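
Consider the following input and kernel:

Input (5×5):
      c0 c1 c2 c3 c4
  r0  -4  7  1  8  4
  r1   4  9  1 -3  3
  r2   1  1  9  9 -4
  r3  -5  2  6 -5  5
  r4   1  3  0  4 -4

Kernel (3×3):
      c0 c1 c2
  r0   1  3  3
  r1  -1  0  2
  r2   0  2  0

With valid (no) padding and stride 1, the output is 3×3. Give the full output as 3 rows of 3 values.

Output[0,0]: The receptive field on the input at this output position is [-4 7 1 / 4 9 1 / 1 1 9]. Elementwise product with the kernel and sum: -4·1 + 7·3 + 1·3 + 4·-1 + 1·2 + 1·2.
Output[0,1]: The receptive field on the input at this output position is [7 1 8 / 9 1 -3 / 1 9 9]. Elementwise product with the kernel and sum: 7·1 + 1·3 + 8·3 + 9·-1 + -3·2 + 9·2.

20 37 60
55 32 -26
54 43 36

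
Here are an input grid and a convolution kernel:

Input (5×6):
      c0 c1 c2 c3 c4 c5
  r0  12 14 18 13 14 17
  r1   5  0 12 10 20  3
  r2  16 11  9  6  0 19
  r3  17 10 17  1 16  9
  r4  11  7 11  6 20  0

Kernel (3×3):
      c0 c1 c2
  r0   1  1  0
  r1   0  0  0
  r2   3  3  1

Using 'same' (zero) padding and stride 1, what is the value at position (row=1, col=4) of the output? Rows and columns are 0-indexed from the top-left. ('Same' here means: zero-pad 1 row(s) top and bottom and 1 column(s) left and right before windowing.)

64

The receptive field on the zero-padded input at this output position is [13 14 17 / 10 20 3 / 6 0 19]. Elementwise product with the kernel and sum: 13·1 + 14·1 + 6·3 + 0·3 + 19·1.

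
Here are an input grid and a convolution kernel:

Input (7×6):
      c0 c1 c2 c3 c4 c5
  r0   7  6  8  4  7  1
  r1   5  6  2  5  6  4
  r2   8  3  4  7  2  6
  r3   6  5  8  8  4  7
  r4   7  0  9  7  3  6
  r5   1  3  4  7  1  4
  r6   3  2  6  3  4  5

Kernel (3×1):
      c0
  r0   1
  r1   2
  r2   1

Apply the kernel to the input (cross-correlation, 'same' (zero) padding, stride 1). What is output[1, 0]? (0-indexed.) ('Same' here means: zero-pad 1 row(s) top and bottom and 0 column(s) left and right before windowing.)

25

The receptive field on the zero-padded input at this output position is [7 / 5 / 8]. Elementwise product with the kernel and sum: 7·1 + 5·2 + 8·1.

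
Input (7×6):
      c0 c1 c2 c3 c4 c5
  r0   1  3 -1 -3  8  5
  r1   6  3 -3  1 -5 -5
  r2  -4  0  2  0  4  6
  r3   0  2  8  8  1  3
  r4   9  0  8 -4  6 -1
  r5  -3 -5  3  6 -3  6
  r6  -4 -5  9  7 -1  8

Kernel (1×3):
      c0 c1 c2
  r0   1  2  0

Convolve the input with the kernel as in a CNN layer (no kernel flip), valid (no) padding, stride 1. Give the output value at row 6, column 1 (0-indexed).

13

The receptive field on the input at this output position is [-5 9 7]. Elementwise product with the kernel and sum: -5·1 + 9·2.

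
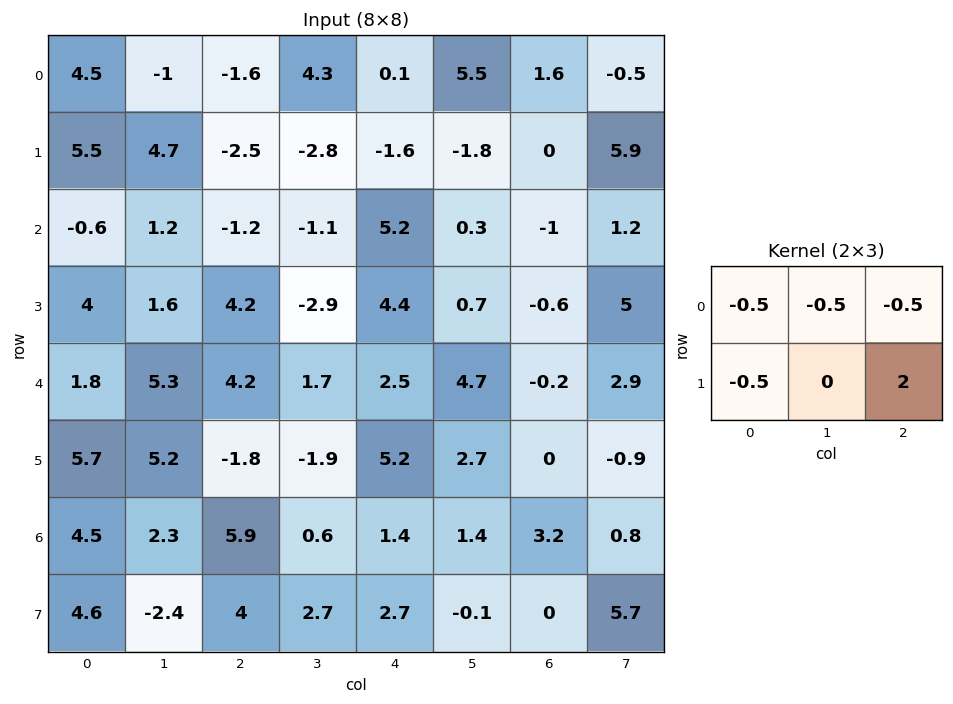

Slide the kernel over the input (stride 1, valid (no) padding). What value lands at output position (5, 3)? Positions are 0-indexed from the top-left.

-0.5

The receptive field on the input at this output position is [-1.9 5.2 2.7 / 0.6 1.4 1.4]. Elementwise product with the kernel and sum: -1.9·-0.5 + 5.2·-0.5 + 2.7·-0.5 + 0.6·-0.5 + 1.4·2.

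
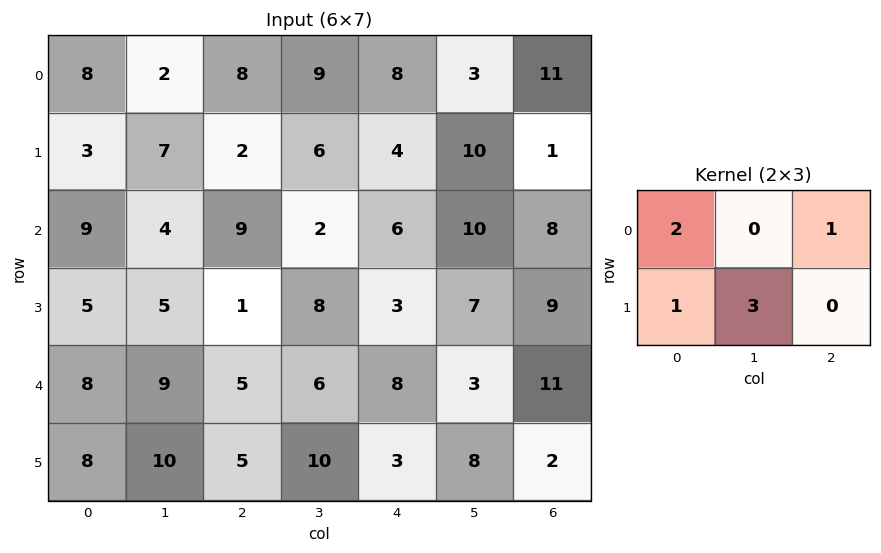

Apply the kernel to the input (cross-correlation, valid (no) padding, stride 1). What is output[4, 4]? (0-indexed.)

The receptive field on the input at this output position is [8 3 11 / 3 8 2]. Elementwise product with the kernel and sum: 8·2 + 11·1 + 3·1 + 8·3.

54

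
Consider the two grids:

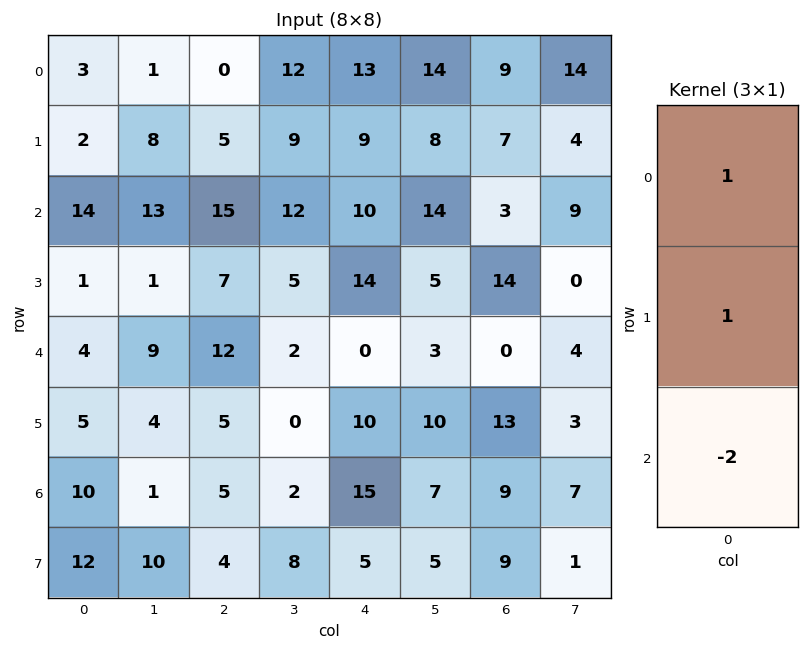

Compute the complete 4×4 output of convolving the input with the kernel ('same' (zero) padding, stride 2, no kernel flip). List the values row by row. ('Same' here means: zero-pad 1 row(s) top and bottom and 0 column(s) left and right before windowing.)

Output[0,0]: The receptive field on the zero-padded input at this output position is [0 / 3 / 2]. Elementwise product with the kernel and sum: 0·1 + 3·1 + 2·-2.
Output[0,1]: The receptive field on the zero-padded input at this output position is [0 / 0 / 5]. Elementwise product with the kernel and sum: 0·1 + 0·1 + 5·-2.

-1 -10 -5 -5
14 6 -9 -18
-5 9 -6 -12
-9 2 15 4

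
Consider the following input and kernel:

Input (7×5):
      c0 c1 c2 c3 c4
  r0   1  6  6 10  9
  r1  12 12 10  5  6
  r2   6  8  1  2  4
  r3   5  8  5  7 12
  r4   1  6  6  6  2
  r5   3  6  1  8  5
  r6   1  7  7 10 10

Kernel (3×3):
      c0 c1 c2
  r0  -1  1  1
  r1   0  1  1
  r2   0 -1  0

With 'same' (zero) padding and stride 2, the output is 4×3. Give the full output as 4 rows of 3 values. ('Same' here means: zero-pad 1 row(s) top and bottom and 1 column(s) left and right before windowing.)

-5 6 3
33 1 -7
17 15 2
17 20 7

Output[0,0]: The receptive field on the zero-padded input at this output position is [0 0 0 / 0 1 6 / 0 12 12]. Elementwise product with the kernel and sum: 0·-1 + 0·1 + 0·1 + 1·1 + 6·1 + 12·-1.
Output[0,1]: The receptive field on the zero-padded input at this output position is [0 0 0 / 6 6 10 / 12 10 5]. Elementwise product with the kernel and sum: 0·-1 + 0·1 + 0·1 + 6·1 + 10·1 + 10·-1.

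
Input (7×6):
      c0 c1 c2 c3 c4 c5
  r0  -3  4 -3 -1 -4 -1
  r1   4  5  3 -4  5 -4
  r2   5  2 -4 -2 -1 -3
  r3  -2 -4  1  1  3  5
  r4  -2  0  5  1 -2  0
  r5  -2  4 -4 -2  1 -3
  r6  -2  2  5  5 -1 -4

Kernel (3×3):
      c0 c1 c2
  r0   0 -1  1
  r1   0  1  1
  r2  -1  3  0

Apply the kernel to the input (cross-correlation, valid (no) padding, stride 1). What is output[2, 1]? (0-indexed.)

19

The receptive field on the input at this output position is [2 -4 -2 / -4 1 1 / 0 5 1]. Elementwise product with the kernel and sum: -4·-1 + -2·1 + 1·1 + 1·1 + 0·-1 + 5·3.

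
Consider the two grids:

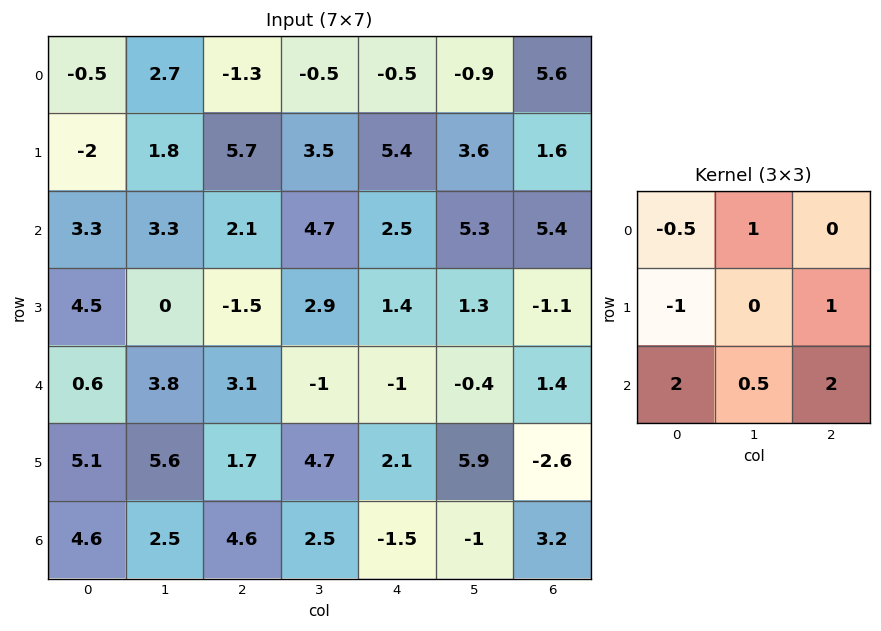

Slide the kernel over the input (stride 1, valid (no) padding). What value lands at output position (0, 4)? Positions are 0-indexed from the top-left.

The receptive field on the input at this output position is [-0.5 -0.9 5.6 / 5.4 3.6 1.6 / 2.5 5.3 5.4]. Elementwise product with the kernel and sum: -0.5·-0.5 + -0.9·1 + 5.4·-1 + 1.6·1 + 2.5·2 + 5.3·0.5 + 5.4·2.

14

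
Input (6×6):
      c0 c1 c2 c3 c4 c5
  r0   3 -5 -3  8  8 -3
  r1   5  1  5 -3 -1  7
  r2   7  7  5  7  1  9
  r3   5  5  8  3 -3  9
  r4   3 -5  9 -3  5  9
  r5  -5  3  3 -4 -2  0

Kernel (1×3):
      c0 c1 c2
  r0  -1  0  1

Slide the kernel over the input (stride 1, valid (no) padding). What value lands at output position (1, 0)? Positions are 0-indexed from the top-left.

0

The receptive field on the input at this output position is [5 1 5]. Elementwise product with the kernel and sum: 5·-1 + 5·1.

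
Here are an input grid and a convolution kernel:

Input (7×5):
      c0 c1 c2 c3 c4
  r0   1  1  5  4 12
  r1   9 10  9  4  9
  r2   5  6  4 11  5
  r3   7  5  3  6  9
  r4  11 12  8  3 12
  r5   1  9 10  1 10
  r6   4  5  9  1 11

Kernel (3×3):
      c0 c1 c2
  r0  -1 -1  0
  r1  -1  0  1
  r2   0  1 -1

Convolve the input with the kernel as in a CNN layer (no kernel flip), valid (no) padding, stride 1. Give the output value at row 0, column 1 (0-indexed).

-19

The receptive field on the input at this output position is [1 5 4 / 10 9 4 / 6 4 11]. Elementwise product with the kernel and sum: 1·-1 + 5·-1 + 10·-1 + 4·1 + 4·1 + 11·-1.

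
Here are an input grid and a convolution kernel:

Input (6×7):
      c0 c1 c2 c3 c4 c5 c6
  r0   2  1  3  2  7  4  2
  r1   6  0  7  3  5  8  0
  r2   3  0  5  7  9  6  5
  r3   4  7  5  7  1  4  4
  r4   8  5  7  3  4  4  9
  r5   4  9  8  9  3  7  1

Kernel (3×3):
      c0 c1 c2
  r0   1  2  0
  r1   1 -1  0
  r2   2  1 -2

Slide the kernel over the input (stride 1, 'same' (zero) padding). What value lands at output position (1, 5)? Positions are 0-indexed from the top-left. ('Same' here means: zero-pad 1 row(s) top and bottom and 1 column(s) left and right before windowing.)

The receptive field on the zero-padded input at this output position is [7 4 2 / 5 8 0 / 9 6 5]. Elementwise product with the kernel and sum: 7·1 + 4·2 + 5·1 + 8·-1 + 9·2 + 6·1 + 5·-2.

26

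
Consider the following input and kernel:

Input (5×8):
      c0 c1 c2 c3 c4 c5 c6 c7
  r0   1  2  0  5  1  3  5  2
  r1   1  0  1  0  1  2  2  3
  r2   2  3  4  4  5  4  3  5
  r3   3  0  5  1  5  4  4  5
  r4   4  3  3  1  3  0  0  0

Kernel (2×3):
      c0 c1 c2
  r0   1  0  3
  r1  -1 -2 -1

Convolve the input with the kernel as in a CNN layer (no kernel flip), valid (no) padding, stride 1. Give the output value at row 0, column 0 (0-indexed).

The receptive field on the input at this output position is [1 2 0 / 1 0 1]. Elementwise product with the kernel and sum: 1·1 + 0·3 + 1·-1 + 0·-2 + 1·-1.

-1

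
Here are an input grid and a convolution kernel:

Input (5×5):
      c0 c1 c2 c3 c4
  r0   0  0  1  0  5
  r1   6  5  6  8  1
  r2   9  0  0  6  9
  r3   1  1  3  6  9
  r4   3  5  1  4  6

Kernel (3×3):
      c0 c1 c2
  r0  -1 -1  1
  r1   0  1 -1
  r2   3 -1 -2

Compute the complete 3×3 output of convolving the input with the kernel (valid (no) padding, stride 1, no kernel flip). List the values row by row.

Output[0,0]: The receptive field on the input at this output position is [0 0 1 / 6 5 6 / 9 0 0]. Elementwise product with the kernel and sum: 0·-1 + 0·-1 + 1·1 + 5·1 + 6·-1 + 9·3 + 0·-1 + 0·-2.

27 -15 -13
-9 -21 -31
-9 9 -13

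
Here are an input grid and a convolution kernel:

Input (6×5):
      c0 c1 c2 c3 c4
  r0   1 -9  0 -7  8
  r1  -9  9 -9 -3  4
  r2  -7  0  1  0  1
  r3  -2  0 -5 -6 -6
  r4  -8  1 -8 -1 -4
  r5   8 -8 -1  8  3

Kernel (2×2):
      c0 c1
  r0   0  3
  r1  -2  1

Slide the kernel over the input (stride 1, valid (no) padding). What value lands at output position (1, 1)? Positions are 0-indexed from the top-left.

The receptive field on the input at this output position is [9 -9 / 0 1]. Elementwise product with the kernel and sum: -9·3 + 0·-2 + 1·1.

-26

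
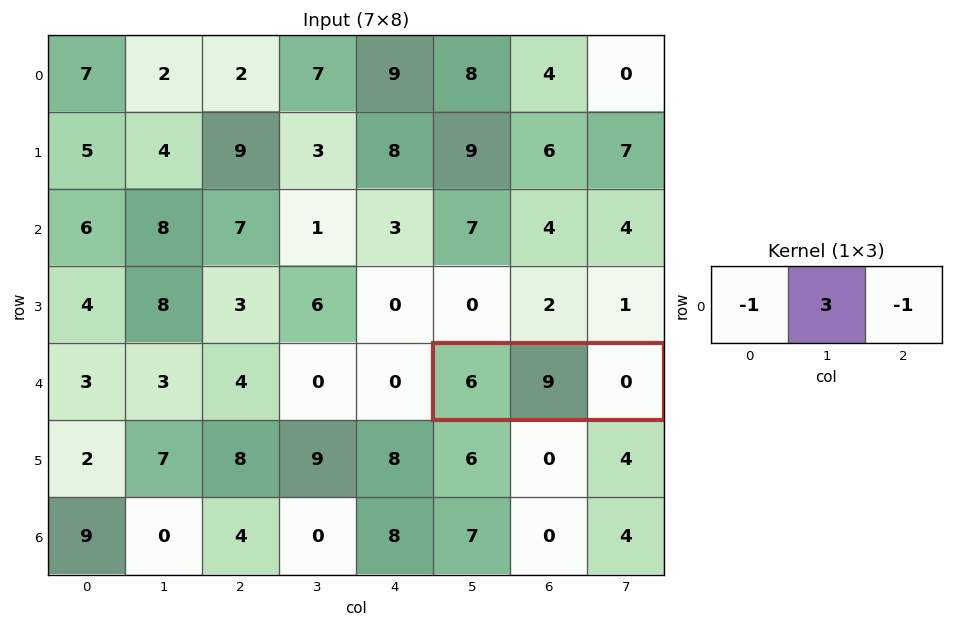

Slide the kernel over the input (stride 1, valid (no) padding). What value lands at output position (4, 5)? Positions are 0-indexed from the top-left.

The receptive field on the input at this output position is [6 9 0]. Elementwise product with the kernel and sum: 6·-1 + 9·3 + 0·-1.

21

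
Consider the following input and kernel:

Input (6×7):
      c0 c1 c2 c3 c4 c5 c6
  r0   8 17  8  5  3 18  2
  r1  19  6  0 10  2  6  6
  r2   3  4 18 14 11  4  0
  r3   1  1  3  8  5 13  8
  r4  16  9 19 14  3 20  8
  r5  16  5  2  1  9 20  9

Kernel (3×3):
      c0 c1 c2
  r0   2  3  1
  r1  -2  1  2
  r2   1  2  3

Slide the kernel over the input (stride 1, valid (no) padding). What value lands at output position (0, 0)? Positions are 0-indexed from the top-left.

The receptive field on the input at this output position is [8 17 8 / 19 6 0 / 3 4 18]. Elementwise product with the kernel and sum: 8·2 + 17·3 + 8·1 + 19·-2 + 6·1 + 0·2 + 3·1 + 4·2 + 18·3.

108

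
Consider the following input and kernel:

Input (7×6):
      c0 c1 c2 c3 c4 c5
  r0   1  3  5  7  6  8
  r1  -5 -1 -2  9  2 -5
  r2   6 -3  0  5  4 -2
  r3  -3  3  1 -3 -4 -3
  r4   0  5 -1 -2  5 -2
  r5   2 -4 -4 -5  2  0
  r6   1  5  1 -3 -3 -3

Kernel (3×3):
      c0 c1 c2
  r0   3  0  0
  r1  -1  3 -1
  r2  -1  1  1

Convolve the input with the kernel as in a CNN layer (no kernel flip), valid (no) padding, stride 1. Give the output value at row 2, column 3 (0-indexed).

The receptive field on the input at this output position is [5 4 -2 / -3 -4 -3 / -2 5 -2]. Elementwise product with the kernel and sum: 5·3 + -3·-1 + -4·3 + -3·-1 + -2·-1 + 5·1 + -2·1.

14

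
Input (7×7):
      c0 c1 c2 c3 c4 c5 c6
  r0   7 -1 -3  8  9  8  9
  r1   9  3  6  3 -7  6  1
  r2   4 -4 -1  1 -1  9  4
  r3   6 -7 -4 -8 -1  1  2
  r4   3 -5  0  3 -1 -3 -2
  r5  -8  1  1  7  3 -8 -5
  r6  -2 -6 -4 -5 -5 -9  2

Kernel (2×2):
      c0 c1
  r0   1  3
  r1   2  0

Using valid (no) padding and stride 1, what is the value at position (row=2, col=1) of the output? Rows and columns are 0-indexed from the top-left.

The receptive field on the input at this output position is [-4 -1 / -7 -4]. Elementwise product with the kernel and sum: -4·1 + -1·3 + -7·2.

-21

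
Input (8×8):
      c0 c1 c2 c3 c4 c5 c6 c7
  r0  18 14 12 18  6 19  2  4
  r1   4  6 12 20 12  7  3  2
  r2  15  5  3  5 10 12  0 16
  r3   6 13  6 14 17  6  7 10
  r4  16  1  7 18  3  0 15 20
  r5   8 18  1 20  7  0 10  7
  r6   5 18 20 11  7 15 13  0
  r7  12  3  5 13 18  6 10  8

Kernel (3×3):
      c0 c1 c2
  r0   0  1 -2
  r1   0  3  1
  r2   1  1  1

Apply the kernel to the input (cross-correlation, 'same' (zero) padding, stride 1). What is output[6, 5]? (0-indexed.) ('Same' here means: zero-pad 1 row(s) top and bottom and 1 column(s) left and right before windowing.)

The receptive field on the zero-padded input at this output position is [7 0 10 / 7 15 13 / 18 6 10]. Elementwise product with the kernel and sum: 0·1 + 10·-2 + 15·3 + 13·1 + 18·1 + 6·1 + 10·1.

72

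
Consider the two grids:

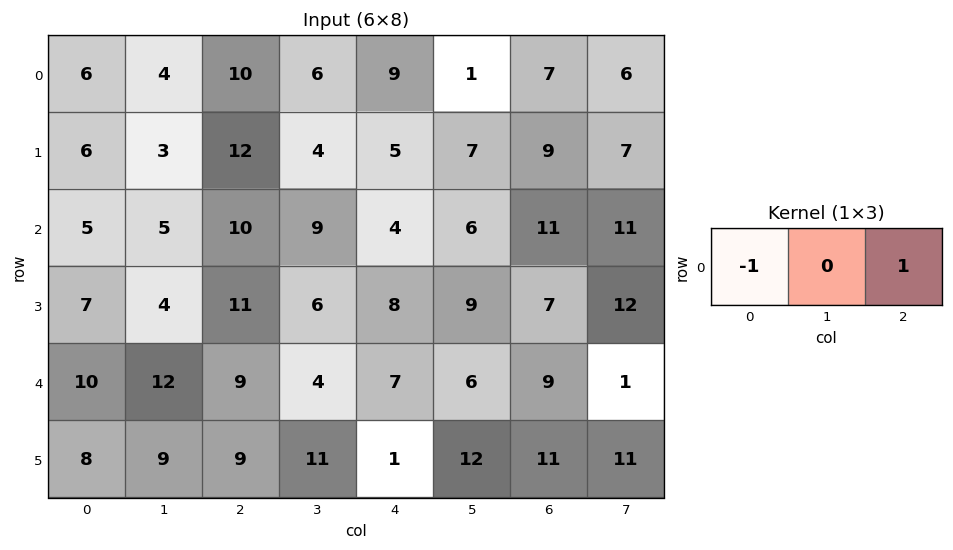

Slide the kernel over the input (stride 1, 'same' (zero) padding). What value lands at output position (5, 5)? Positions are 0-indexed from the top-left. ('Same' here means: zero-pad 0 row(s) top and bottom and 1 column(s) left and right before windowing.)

10

The receptive field on the zero-padded input at this output position is [1 12 11]. Elementwise product with the kernel and sum: 1·-1 + 11·1.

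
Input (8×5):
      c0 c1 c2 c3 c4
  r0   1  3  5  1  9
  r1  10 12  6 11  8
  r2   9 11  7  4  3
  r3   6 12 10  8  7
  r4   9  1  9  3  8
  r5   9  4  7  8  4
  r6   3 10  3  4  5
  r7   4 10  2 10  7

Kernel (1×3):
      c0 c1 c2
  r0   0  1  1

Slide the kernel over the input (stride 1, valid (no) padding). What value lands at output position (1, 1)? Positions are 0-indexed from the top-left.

17

The receptive field on the input at this output position is [12 6 11]. Elementwise product with the kernel and sum: 6·1 + 11·1.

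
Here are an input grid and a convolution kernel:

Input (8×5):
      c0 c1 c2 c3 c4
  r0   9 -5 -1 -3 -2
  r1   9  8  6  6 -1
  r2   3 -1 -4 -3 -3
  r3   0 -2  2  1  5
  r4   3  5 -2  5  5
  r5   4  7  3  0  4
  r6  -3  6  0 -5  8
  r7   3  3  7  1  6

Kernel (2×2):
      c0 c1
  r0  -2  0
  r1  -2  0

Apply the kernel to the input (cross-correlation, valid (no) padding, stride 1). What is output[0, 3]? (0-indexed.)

-6

The receptive field on the input at this output position is [-3 -2 / 6 -1]. Elementwise product with the kernel and sum: -3·-2 + 6·-2.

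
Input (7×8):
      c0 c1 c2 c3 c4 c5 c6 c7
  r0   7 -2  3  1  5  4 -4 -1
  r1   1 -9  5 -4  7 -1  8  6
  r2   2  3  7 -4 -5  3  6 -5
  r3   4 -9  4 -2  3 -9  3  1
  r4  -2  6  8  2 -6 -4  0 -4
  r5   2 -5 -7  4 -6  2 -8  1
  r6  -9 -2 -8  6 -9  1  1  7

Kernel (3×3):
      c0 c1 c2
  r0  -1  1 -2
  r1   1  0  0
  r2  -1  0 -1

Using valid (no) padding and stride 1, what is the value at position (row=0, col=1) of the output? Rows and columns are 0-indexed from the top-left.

-5

The receptive field on the input at this output position is [-2 3 1 / -9 5 -4 / 3 7 -4]. Elementwise product with the kernel and sum: -2·-1 + 3·1 + 1·-2 + -9·1 + 3·-1 + -4·-1.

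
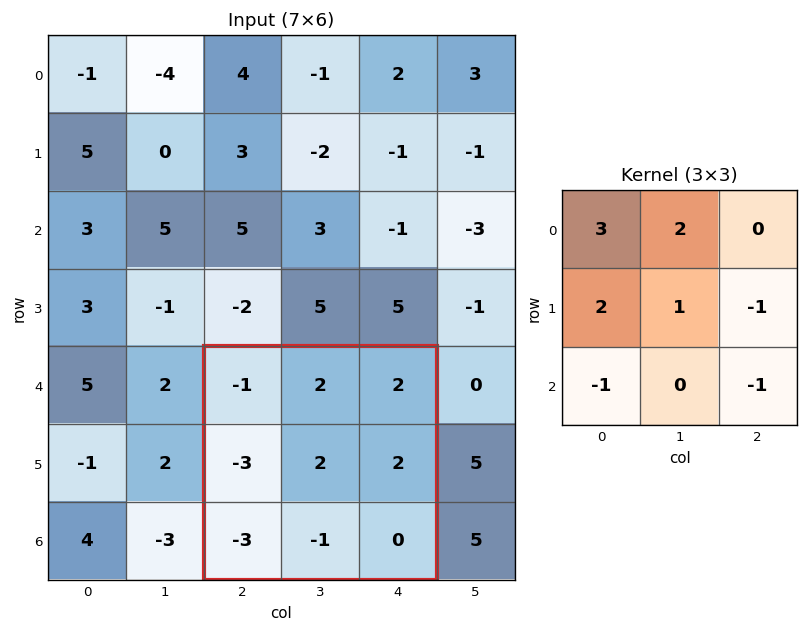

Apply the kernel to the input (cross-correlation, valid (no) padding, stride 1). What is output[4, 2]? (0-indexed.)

-2

The receptive field on the input at this output position is [-1 2 2 / -3 2 2 / -3 -1 0]. Elementwise product with the kernel and sum: -1·3 + 2·2 + -3·2 + 2·1 + 2·-1 + -3·-1 + 0·-1.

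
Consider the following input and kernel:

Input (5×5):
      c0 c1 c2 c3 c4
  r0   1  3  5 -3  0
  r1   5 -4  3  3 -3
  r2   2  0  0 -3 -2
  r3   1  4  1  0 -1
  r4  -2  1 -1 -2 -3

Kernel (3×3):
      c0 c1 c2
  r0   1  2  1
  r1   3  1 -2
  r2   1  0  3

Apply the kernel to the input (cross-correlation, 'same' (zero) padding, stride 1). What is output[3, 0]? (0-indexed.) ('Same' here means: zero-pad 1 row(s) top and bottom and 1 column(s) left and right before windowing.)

The receptive field on the zero-padded input at this output position is [0 2 0 / 0 1 4 / 0 -2 1]. Elementwise product with the kernel and sum: 0·1 + 2·2 + 0·1 + 0·3 + 1·1 + 4·-2 + 0·1 + 1·3.

0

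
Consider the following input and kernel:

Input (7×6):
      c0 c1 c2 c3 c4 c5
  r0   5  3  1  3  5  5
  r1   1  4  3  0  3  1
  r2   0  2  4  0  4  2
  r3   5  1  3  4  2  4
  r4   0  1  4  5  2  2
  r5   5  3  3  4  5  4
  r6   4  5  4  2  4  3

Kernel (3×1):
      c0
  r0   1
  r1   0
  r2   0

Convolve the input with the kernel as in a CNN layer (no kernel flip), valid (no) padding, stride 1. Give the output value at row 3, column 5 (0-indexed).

4

The receptive field on the input at this output position is [4 / 2 / 4]. Elementwise product with the kernel and sum: 4·1.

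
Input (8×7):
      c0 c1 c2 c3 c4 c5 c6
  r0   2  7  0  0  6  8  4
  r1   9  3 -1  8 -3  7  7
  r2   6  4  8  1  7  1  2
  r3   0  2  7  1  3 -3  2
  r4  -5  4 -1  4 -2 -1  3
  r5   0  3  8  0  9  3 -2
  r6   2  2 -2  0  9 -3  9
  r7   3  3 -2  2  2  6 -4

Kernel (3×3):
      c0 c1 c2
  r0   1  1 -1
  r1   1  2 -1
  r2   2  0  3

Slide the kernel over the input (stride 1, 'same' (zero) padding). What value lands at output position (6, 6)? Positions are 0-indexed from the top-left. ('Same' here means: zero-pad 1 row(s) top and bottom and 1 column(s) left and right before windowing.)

The receptive field on the zero-padded input at this output position is [3 -2 0 / -3 9 0 / 6 -4 0]. Elementwise product with the kernel and sum: 3·1 + -2·1 + 0·-1 + -3·1 + 9·2 + 0·-1 + 6·2 + 0·3.

28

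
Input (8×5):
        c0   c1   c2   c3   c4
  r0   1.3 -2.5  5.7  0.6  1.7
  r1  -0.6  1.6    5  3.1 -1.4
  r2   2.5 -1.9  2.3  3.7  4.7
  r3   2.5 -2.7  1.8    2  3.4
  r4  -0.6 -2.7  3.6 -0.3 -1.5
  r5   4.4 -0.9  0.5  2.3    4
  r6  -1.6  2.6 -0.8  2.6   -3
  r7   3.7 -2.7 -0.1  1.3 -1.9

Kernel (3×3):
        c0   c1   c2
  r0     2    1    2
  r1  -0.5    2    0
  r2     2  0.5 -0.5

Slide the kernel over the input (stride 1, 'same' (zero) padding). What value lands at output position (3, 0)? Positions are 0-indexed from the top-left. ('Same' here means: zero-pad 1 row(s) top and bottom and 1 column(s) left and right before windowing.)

4.75

The receptive field on the zero-padded input at this output position is [0 2.5 -1.9 / 0 2.5 -2.7 / 0 -0.6 -2.7]. Elementwise product with the kernel and sum: 0·2 + 2.5·1 + -1.9·2 + 0·-0.5 + 2.5·2 + 0·2 + -0.6·0.5 + -2.7·-0.5.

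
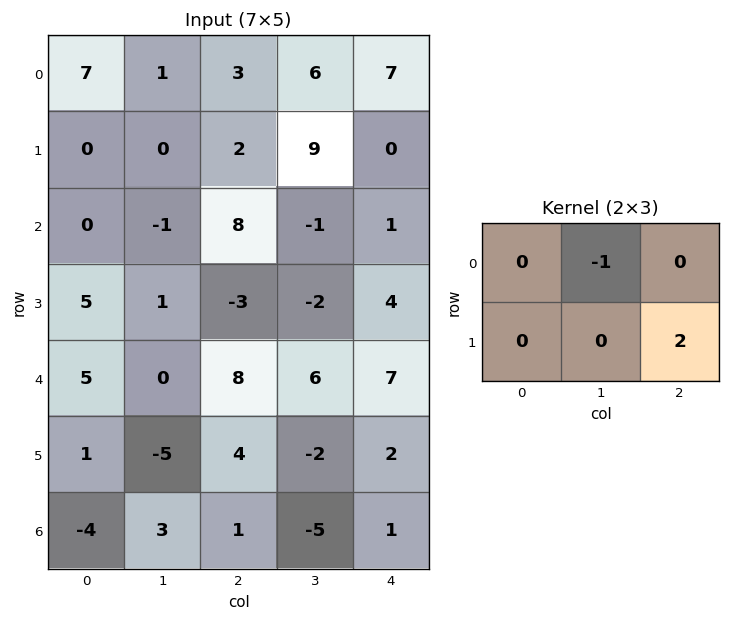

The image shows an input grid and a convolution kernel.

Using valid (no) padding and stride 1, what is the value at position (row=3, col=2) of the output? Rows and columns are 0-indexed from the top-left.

16

The receptive field on the input at this output position is [-3 -2 4 / 8 6 7]. Elementwise product with the kernel and sum: -2·-1 + 7·2.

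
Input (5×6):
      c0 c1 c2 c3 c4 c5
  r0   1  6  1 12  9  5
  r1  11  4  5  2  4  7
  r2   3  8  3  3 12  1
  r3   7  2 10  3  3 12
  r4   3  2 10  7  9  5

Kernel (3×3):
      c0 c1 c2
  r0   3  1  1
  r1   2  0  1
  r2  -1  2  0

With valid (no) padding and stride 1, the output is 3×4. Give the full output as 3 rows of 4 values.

Output[0,0]: The receptive field on the input at this output position is [1 6 1 / 11 4 5 / 3 8 3]. Elementwise product with the kernel and sum: 1·3 + 6·1 + 1·1 + 11·2 + 5·1 + 3·-1 + 8·2.

50 39 41 82
48 56 35 27
45 55 51 51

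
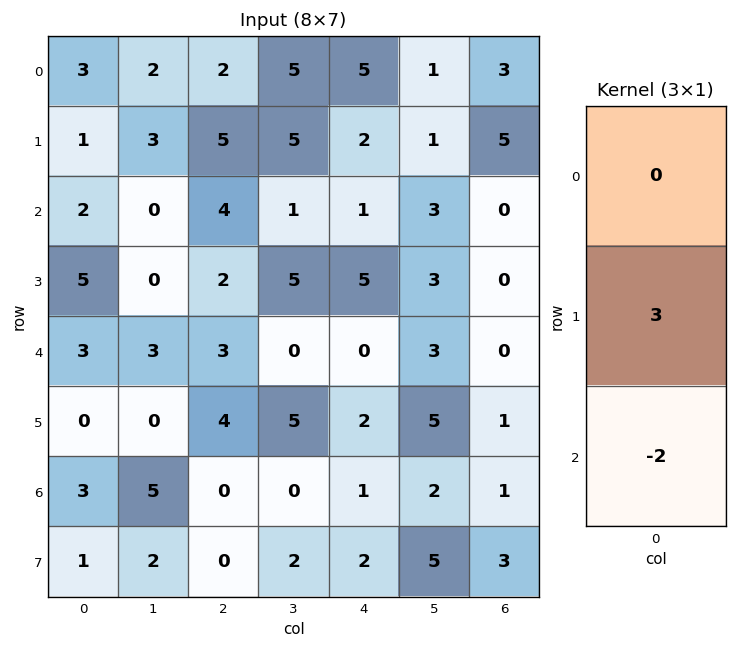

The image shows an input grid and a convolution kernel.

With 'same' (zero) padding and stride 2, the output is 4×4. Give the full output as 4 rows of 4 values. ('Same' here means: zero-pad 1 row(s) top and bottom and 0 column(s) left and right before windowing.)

7 -4 11 -1
-4 8 -7 0
9 1 -4 -2
7 0 -1 -3

Output[0,0]: The receptive field on the zero-padded input at this output position is [0 / 3 / 1]. Elementwise product with the kernel and sum: 3·3 + 1·-2.
Output[0,1]: The receptive field on the zero-padded input at this output position is [0 / 2 / 5]. Elementwise product with the kernel and sum: 2·3 + 5·-2.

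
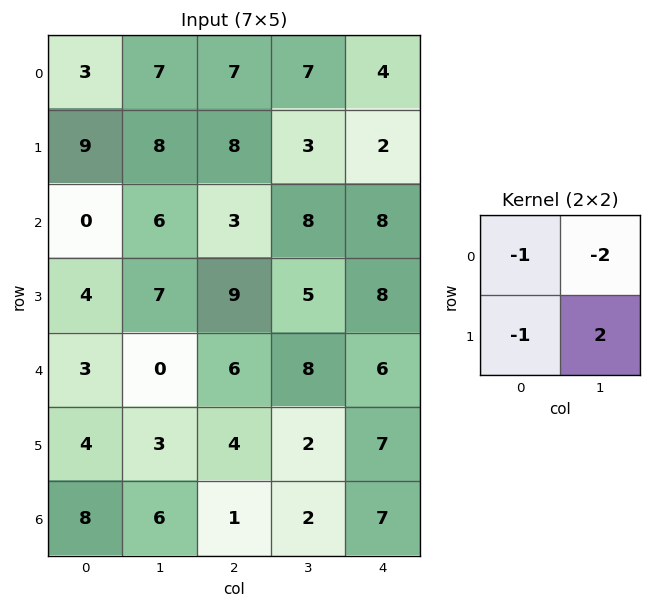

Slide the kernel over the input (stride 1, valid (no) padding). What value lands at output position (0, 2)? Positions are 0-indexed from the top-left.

-23

The receptive field on the input at this output position is [7 7 / 8 3]. Elementwise product with the kernel and sum: 7·-1 + 7·-2 + 8·-1 + 3·2.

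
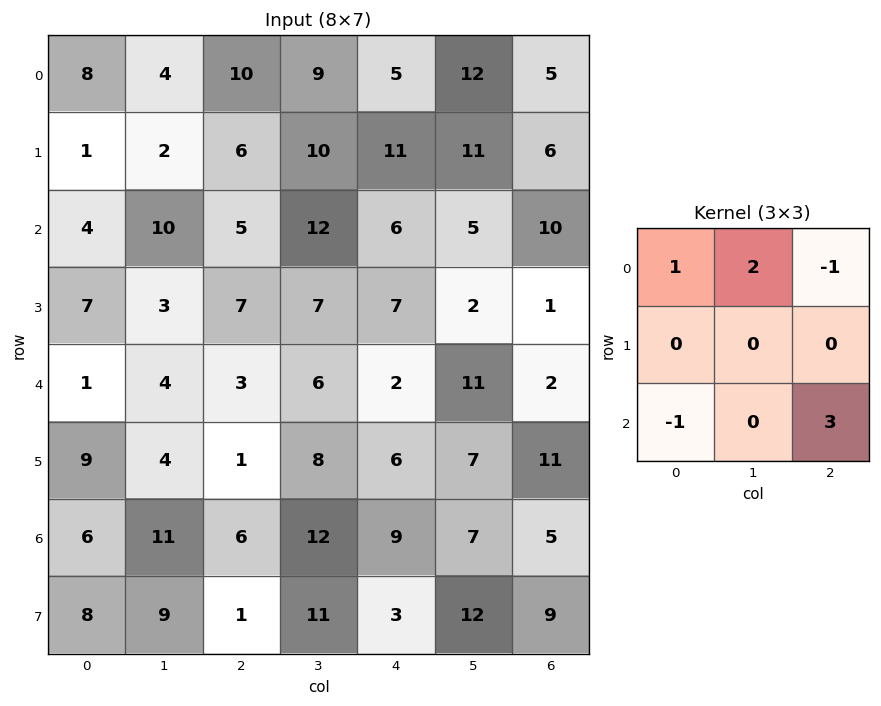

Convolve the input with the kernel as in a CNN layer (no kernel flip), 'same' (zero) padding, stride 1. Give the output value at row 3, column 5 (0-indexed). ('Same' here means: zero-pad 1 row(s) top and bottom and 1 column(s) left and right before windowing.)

10

The receptive field on the zero-padded input at this output position is [6 5 10 / 7 2 1 / 2 11 2]. Elementwise product with the kernel and sum: 6·1 + 5·2 + 10·-1 + 2·-1 + 2·3.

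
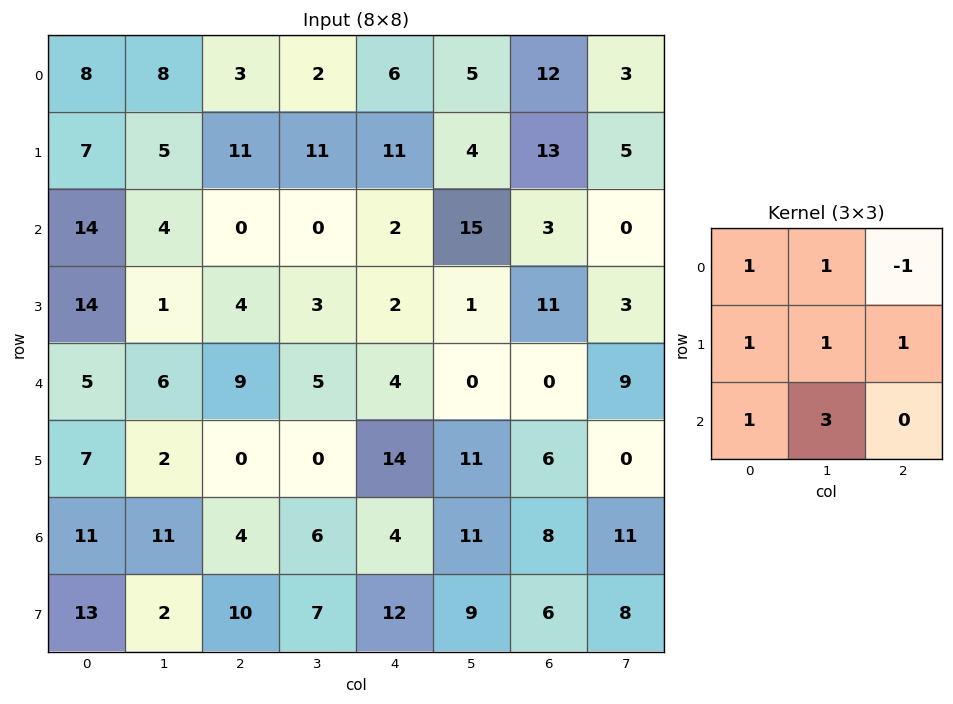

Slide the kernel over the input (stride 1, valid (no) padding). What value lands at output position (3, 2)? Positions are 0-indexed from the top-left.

23

The receptive field on the input at this output position is [4 3 2 / 9 5 4 / 0 0 14]. Elementwise product with the kernel and sum: 4·1 + 3·1 + 2·-1 + 9·1 + 5·1 + 4·1 + 0·1 + 0·3.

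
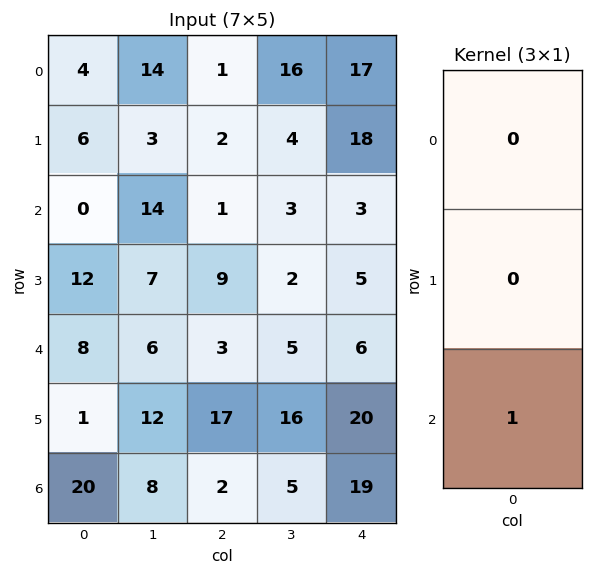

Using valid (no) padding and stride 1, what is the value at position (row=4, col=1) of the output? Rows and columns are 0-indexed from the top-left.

The receptive field on the input at this output position is [6 / 12 / 8]. Elementwise product with the kernel and sum: 8·1.

8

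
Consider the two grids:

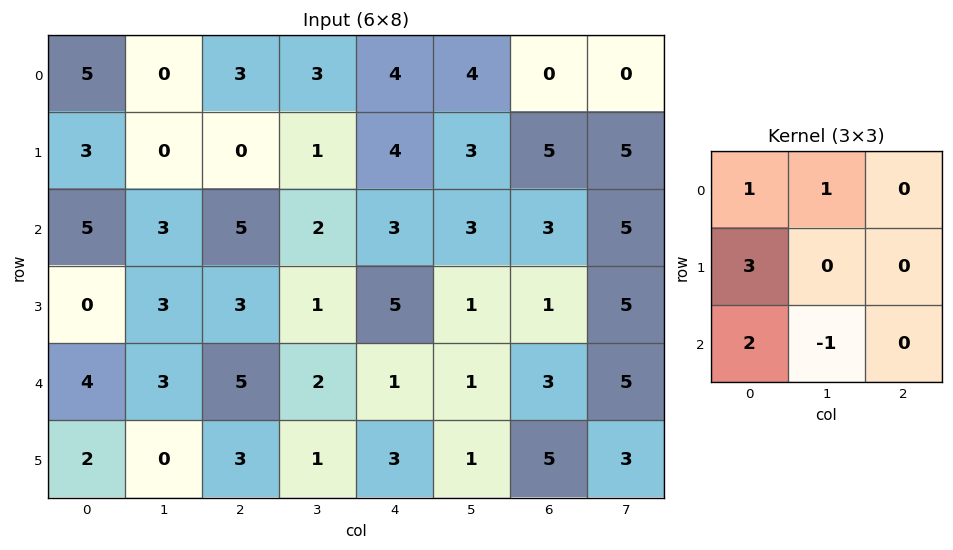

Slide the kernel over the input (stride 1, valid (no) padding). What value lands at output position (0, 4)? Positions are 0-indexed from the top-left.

23

The receptive field on the input at this output position is [4 4 0 / 4 3 5 / 3 3 3]. Elementwise product with the kernel and sum: 4·1 + 4·1 + 4·3 + 3·2 + 3·-1.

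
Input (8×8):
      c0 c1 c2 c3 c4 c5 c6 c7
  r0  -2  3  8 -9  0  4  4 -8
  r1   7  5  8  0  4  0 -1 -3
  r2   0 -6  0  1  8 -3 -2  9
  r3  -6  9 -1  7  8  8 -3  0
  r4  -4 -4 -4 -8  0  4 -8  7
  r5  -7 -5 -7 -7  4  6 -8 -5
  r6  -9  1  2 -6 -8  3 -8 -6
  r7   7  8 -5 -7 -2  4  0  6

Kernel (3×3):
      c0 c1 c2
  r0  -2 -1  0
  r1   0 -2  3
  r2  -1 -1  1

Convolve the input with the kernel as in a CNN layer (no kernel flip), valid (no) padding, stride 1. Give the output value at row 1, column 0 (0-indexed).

-11

The receptive field on the input at this output position is [7 5 8 / 0 -6 0 / -6 9 -1]. Elementwise product with the kernel and sum: 7·-2 + 5·-1 + -6·-2 + 0·3 + -6·-1 + 9·-1 + -1·1.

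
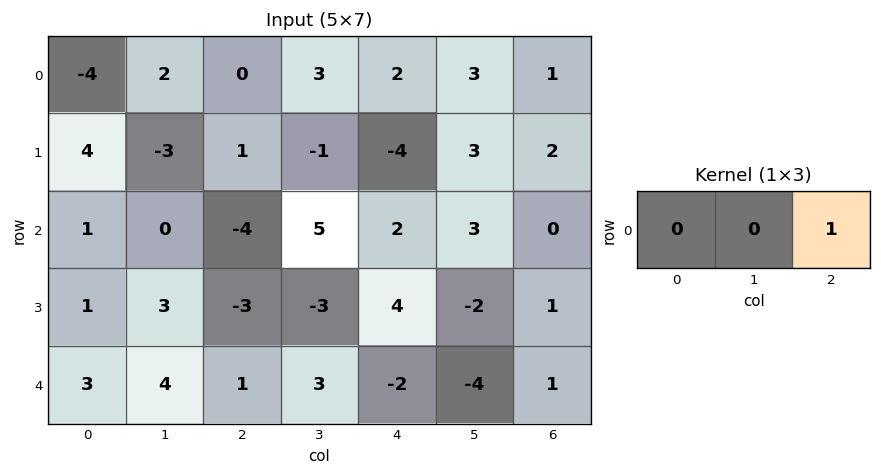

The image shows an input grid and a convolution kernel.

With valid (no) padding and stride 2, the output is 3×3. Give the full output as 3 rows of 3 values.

0 2 1
-4 2 0
1 -2 1

Output[0,0]: The receptive field on the input at this output position is [-4 2 0]. Elementwise product with the kernel and sum: 0·1.
Output[0,1]: The receptive field on the input at this output position is [0 3 2]. Elementwise product with the kernel and sum: 2·1.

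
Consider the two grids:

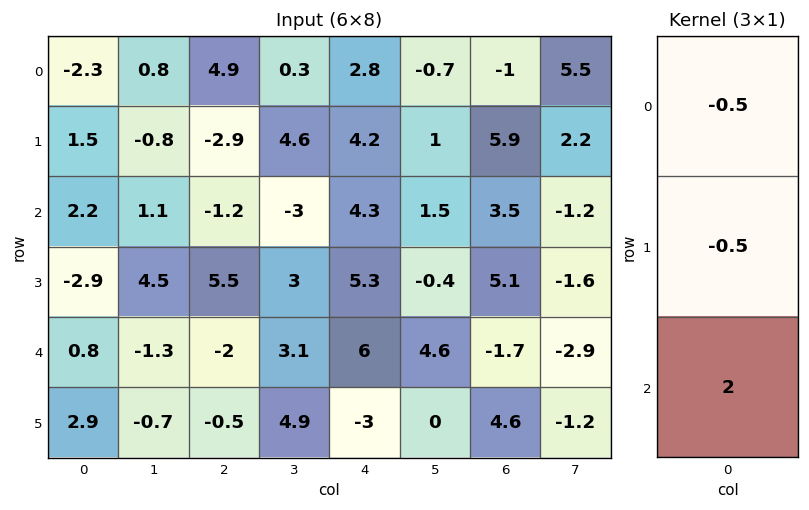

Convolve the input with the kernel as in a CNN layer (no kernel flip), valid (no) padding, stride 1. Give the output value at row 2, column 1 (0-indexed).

-5.4

The receptive field on the input at this output position is [1.1 / 4.5 / -1.3]. Elementwise product with the kernel and sum: 1.1·-0.5 + 4.5·-0.5 + -1.3·2.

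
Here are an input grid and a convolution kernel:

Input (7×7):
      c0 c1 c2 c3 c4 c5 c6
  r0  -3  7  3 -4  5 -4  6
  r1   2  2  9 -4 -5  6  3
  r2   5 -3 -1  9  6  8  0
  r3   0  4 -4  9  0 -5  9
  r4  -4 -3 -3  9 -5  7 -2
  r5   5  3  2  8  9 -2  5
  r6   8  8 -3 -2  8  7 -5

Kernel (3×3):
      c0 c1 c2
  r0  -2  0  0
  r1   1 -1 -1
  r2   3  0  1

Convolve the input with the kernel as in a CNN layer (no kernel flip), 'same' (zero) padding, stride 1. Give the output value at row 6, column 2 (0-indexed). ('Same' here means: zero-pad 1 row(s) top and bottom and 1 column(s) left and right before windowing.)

7

The receptive field on the zero-padded input at this output position is [3 2 8 / 8 -3 -2 / 0 0 0]. Elementwise product with the kernel and sum: 3·-2 + 8·1 + -3·-1 + -2·-1 + 0·3 + 0·1.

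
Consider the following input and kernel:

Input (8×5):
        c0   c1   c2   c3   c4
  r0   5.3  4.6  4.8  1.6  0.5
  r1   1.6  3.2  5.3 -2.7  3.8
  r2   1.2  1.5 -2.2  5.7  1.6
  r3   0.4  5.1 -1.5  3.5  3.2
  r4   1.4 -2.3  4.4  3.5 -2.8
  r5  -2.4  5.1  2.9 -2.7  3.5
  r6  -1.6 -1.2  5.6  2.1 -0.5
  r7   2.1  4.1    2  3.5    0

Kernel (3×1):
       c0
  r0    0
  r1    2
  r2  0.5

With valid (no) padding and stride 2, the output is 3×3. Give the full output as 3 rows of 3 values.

3.8 9.5 8.4
1.5 -0.8 5
-5.6 8.6 6.75

Output[0,0]: The receptive field on the input at this output position is [5.3 / 1.6 / 1.2]. Elementwise product with the kernel and sum: 1.6·2 + 1.2·0.5.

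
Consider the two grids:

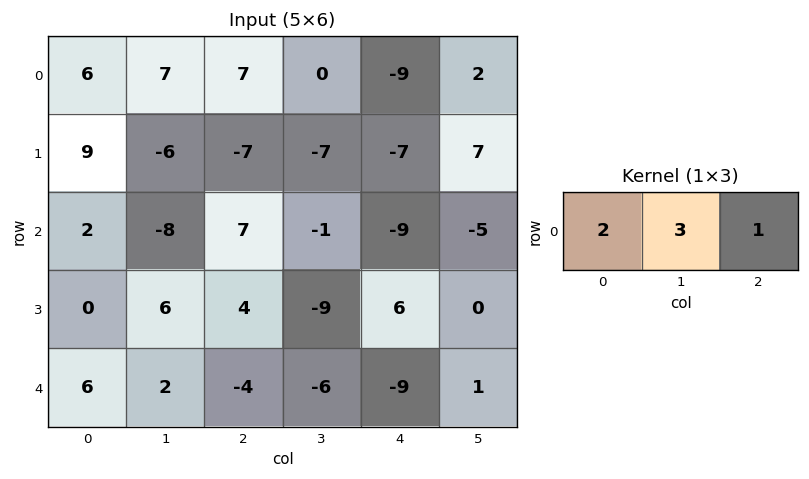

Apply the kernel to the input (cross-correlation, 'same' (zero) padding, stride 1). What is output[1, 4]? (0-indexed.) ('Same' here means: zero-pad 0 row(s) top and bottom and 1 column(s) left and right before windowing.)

-28

The receptive field on the zero-padded input at this output position is [-7 -7 7]. Elementwise product with the kernel and sum: -7·2 + -7·3 + 7·1.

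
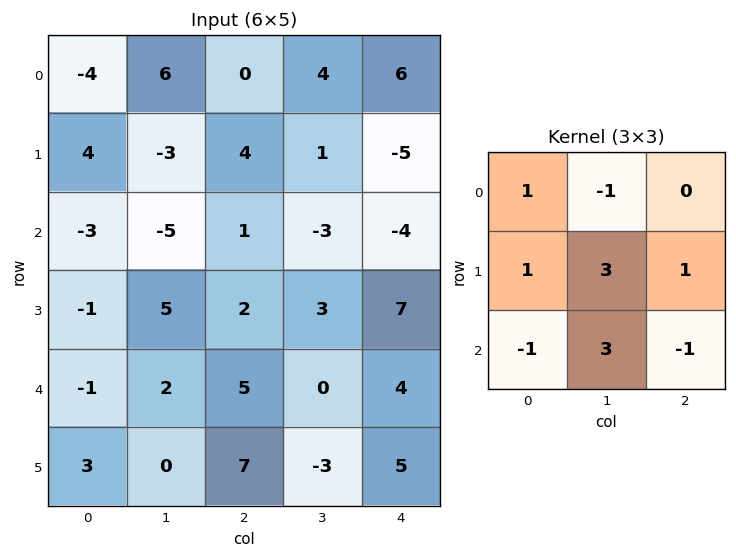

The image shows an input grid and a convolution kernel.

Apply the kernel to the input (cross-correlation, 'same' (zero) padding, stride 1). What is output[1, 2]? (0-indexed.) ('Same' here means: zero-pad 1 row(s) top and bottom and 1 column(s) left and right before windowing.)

The receptive field on the zero-padded input at this output position is [6 0 4 / -3 4 1 / -5 1 -3]. Elementwise product with the kernel and sum: 6·1 + 0·-1 + -3·1 + 4·3 + 1·1 + -5·-1 + 1·3 + -3·-1.

27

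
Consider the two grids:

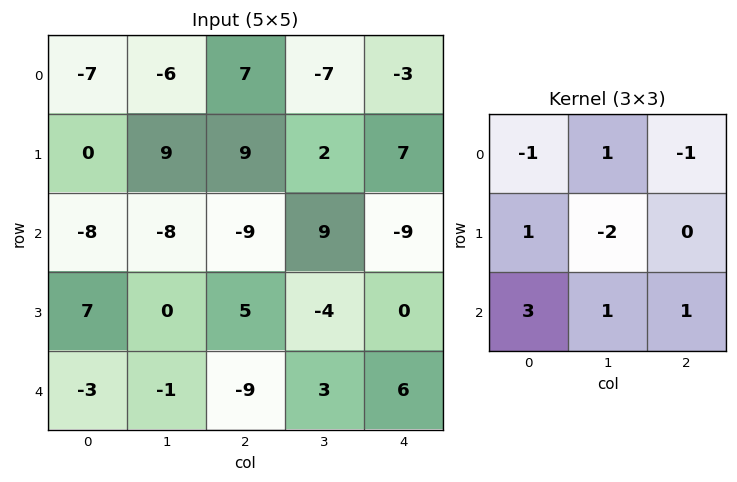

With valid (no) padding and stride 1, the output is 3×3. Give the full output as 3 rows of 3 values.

Output[0,0]: The receptive field on the input at this output position is [-7 -6 7 / 0 9 9 / -8 -8 -9]. Elementwise product with the kernel and sum: -7·-1 + -6·1 + 7·-1 + 0·1 + 9·-2 + -8·3 + -8·1 + -9·1.
Output[0,1]: The receptive field on the input at this output position is [-6 7 -7 / 9 9 2 / -8 -9 9]. Elementwise product with the kernel and sum: -6·-1 + 7·1 + -7·-1 + 9·1 + 9·-2 + -8·3 + -9·1 + 9·1.

-65 -13 -33
34 9 -30
-3 -29 22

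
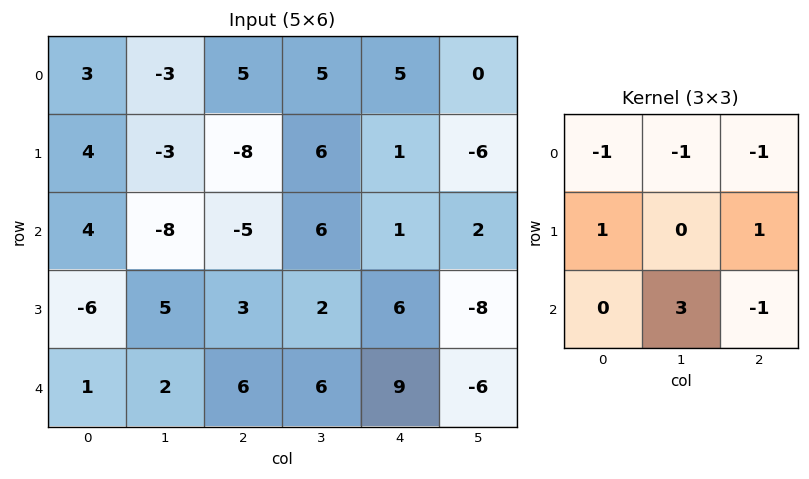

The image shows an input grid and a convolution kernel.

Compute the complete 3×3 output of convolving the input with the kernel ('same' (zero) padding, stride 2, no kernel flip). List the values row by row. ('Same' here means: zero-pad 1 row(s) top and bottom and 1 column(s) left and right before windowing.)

12 -28 14
-32 10 33
3 -2 0

Output[0,0]: The receptive field on the zero-padded input at this output position is [0 0 0 / 0 3 -3 / 0 4 -3]. Elementwise product with the kernel and sum: 0·-1 + 0·-1 + 0·-1 + 0·1 + -3·1 + 4·3 + -3·-1.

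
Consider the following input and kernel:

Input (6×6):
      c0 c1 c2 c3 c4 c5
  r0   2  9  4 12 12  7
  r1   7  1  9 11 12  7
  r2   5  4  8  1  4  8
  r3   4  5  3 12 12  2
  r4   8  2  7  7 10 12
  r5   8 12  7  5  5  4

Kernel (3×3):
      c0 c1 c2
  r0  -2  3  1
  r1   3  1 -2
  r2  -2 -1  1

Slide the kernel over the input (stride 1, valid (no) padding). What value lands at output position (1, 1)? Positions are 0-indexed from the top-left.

53

The receptive field on the input at this output position is [1 9 11 / 4 8 1 / 5 3 12]. Elementwise product with the kernel and sum: 1·-2 + 9·3 + 11·1 + 4·3 + 8·1 + 1·-2 + 5·-2 + 3·-1 + 12·1.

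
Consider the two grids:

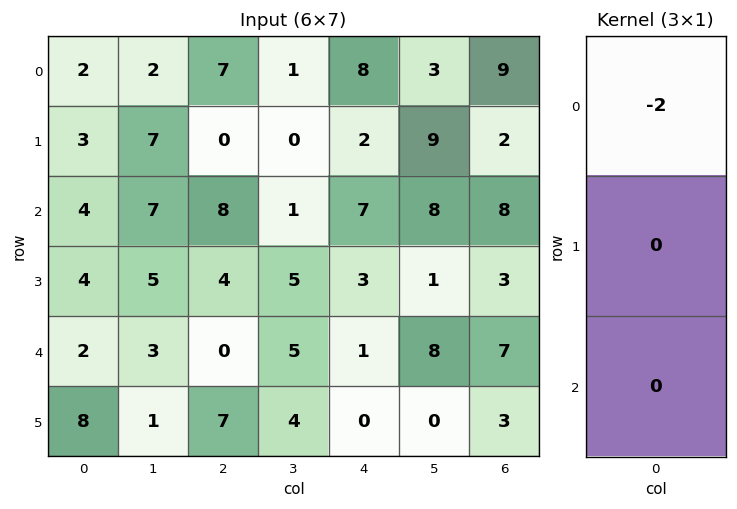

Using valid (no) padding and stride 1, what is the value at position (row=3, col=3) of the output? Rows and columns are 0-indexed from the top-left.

The receptive field on the input at this output position is [5 / 5 / 4]. Elementwise product with the kernel and sum: 5·-2.

-10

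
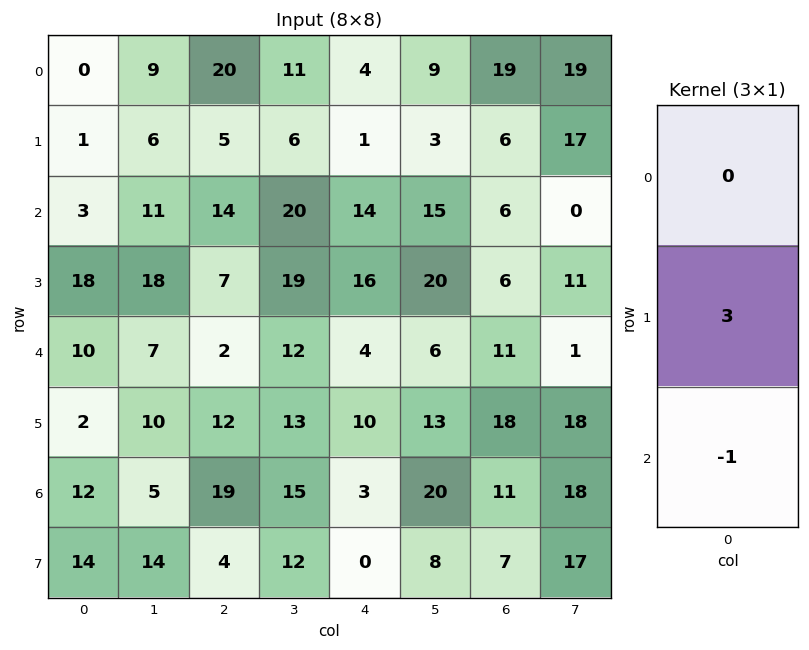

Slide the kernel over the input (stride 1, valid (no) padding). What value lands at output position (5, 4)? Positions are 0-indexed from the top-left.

9

The receptive field on the input at this output position is [10 / 3 / 0]. Elementwise product with the kernel and sum: 3·3 + 0·-1.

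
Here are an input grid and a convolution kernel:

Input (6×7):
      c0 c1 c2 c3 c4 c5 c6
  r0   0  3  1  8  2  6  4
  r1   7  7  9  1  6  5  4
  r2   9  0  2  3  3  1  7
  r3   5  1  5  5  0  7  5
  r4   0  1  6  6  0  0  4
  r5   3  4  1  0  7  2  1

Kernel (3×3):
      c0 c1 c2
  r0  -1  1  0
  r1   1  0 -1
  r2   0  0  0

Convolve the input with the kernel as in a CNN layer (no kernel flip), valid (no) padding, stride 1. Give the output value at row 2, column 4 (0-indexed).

-7

The receptive field on the input at this output position is [3 1 7 / 0 7 5 / 0 0 4]. Elementwise product with the kernel and sum: 3·-1 + 1·1 + 0·1 + 5·-1.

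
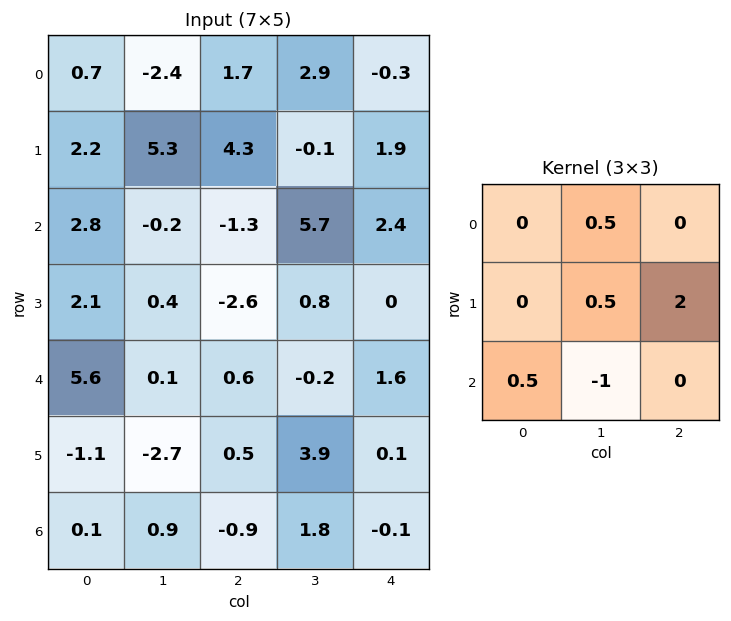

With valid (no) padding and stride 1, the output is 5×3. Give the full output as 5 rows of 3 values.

11.65 4 -1.15
0.6 15.7 5.5
-2.4 -0.9 3.75
3.6 -3.25 -0.15
-1.15 9.7 -0.2

Output[0,0]: The receptive field on the input at this output position is [0.7 -2.4 1.7 / 2.2 5.3 4.3 / 2.8 -0.2 -1.3]. Elementwise product with the kernel and sum: -2.4·0.5 + 5.3·0.5 + 4.3·2 + 2.8·0.5 + -0.2·-1.
Output[0,1]: The receptive field on the input at this output position is [-2.4 1.7 2.9 / 5.3 4.3 -0.1 / -0.2 -1.3 5.7]. Elementwise product with the kernel and sum: 1.7·0.5 + 4.3·0.5 + -0.1·2 + -0.2·0.5 + -1.3·-1.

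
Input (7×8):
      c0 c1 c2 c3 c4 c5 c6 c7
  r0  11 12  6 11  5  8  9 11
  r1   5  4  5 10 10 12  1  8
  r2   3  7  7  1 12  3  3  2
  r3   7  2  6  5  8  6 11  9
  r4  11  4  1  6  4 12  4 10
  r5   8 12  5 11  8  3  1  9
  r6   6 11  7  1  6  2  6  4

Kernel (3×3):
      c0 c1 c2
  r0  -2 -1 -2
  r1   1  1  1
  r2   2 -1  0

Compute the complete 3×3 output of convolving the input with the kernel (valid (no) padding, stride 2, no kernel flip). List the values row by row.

Output[0,0]: The receptive field on the input at this output position is [11 12 6 / 5 4 5 / 3 7 7]. Elementwise product with the kernel and sum: 11·-2 + 12·-1 + 6·-2 + 5·1 + 4·1 + 5·1 + 3·2 + 7·-1.
Output[0,1]: The receptive field on the input at this output position is [6 11 5 / 5 10 10 / 7 1 12]. Elementwise product with the kernel and sum: 6·-2 + 11·-1 + 5·-2 + 5·1 + 10·1 + 10·1 + 7·2 + 1·-1.

-33 5 8
6 -24 -12
-2 21 -6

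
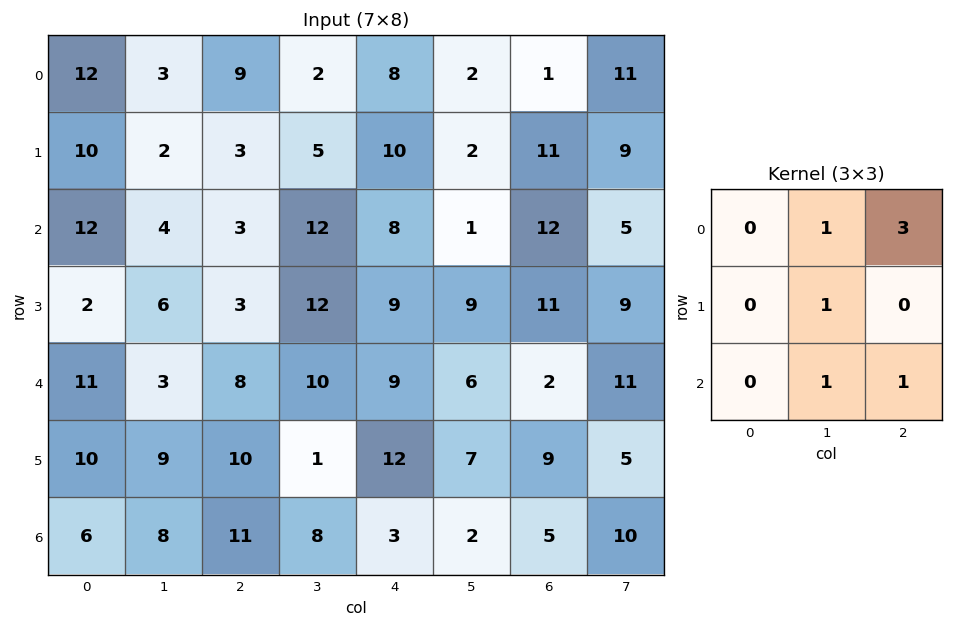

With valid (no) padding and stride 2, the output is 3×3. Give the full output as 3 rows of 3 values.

39 51 20
30 67 54
55 49 26

Output[0,0]: The receptive field on the input at this output position is [12 3 9 / 10 2 3 / 12 4 3]. Elementwise product with the kernel and sum: 3·1 + 9·3 + 2·1 + 4·1 + 3·1.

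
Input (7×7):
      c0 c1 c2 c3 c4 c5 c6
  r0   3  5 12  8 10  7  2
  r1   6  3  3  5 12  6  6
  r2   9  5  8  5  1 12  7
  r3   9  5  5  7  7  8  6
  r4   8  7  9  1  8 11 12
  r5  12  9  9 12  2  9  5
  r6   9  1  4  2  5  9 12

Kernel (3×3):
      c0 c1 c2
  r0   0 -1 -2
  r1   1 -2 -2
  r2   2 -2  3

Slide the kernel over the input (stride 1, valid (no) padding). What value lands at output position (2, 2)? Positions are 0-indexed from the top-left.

The receptive field on the input at this output position is [8 5 1 / 5 7 7 / 9 1 8]. Elementwise product with the kernel and sum: 5·-1 + 1·-2 + 5·1 + 7·-2 + 7·-2 + 9·2 + 1·-2 + 8·3.

10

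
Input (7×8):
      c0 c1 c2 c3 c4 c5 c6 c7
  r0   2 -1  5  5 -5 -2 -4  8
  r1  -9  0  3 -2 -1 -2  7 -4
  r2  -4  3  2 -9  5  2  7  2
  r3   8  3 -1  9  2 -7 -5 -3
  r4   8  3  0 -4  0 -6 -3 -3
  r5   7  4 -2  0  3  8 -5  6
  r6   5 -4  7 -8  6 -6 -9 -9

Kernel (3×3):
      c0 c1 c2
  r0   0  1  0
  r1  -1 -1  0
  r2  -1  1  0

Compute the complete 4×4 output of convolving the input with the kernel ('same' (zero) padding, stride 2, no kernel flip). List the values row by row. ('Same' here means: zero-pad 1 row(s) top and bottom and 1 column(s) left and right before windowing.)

Output[0,0]: The receptive field on the zero-padded input at this output position is [0 0 0 / 0 2 -1 / 0 -9 0]. Elementwise product with the kernel and sum: 0·1 + 0·-1 + 2·-1 + 0·-1 + -9·1.
Output[0,1]: The receptive field on the zero-padded input at this output position is [0 0 0 / -1 5 5 / 0 3 -2]. Elementwise product with the kernel and sum: 0·1 + -1·-1 + 5·-1 + 0·-1 + 3·1.

-11 -1 1 15
3 -6 -4 0
7 -10 9 -9
2 -5 5 10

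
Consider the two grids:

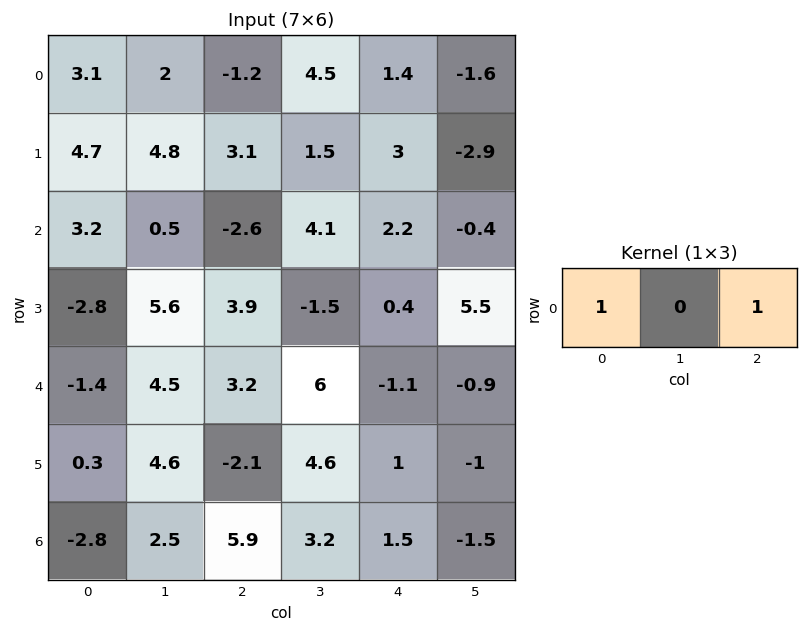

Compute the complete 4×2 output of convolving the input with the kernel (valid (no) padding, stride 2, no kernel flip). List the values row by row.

Output[0,0]: The receptive field on the input at this output position is [3.1 2 -1.2]. Elementwise product with the kernel and sum: 3.1·1 + -1.2·1.
Output[0,1]: The receptive field on the input at this output position is [-1.2 4.5 1.4]. Elementwise product with the kernel and sum: -1.2·1 + 1.4·1.

1.9 0.2
0.6 -0.4
1.8 2.1
3.1 7.4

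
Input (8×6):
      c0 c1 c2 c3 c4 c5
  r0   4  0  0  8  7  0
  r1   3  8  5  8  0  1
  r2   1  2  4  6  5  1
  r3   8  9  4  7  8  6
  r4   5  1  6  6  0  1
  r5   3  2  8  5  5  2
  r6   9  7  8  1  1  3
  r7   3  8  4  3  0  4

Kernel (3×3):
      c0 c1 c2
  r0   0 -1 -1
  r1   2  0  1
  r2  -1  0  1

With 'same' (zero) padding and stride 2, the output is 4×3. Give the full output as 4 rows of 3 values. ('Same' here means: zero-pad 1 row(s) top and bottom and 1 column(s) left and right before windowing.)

8 8 9
0 -5 11
-14 0 -4
10 -3 -1

Output[0,0]: The receptive field on the zero-padded input at this output position is [0 0 0 / 0 4 0 / 0 3 8]. Elementwise product with the kernel and sum: 0·-1 + 0·-1 + 0·2 + 0·1 + 0·-1 + 8·1.
Output[0,1]: The receptive field on the zero-padded input at this output position is [0 0 0 / 0 0 8 / 8 5 8]. Elementwise product with the kernel and sum: 0·-1 + 0·-1 + 0·2 + 8·1 + 8·-1 + 8·1.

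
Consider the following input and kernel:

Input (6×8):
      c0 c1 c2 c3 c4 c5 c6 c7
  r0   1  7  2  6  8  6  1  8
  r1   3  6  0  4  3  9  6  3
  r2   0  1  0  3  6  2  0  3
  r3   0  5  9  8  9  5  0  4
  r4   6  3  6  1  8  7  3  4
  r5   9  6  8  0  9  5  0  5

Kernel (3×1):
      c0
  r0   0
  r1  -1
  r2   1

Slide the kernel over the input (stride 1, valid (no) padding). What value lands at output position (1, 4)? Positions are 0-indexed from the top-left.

The receptive field on the input at this output position is [3 / 6 / 9]. Elementwise product with the kernel and sum: 6·-1 + 9·1.

3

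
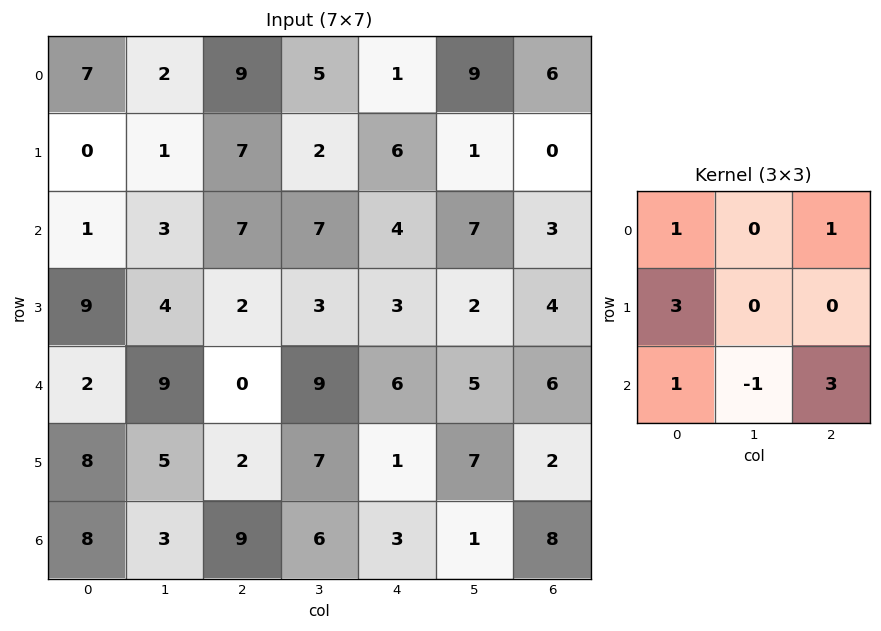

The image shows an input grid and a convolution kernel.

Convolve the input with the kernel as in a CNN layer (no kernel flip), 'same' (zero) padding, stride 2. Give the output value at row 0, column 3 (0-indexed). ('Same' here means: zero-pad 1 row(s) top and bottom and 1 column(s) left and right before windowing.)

28

The receptive field on the zero-padded input at this output position is [0 0 0 / 9 6 0 / 1 0 0]. Elementwise product with the kernel and sum: 0·1 + 0·1 + 9·3 + 1·1 + 0·-1 + 0·3.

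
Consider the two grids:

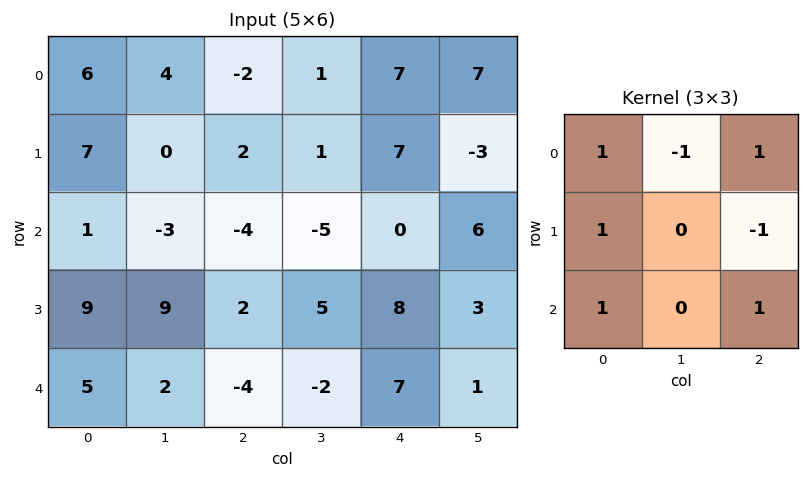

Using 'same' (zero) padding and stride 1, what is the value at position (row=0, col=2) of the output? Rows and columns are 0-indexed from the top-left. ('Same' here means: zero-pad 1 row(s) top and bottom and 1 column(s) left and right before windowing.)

4

The receptive field on the zero-padded input at this output position is [0 0 0 / 4 -2 1 / 0 2 1]. Elementwise product with the kernel and sum: 0·1 + 0·-1 + 0·1 + 4·1 + 1·-1 + 0·1 + 1·1.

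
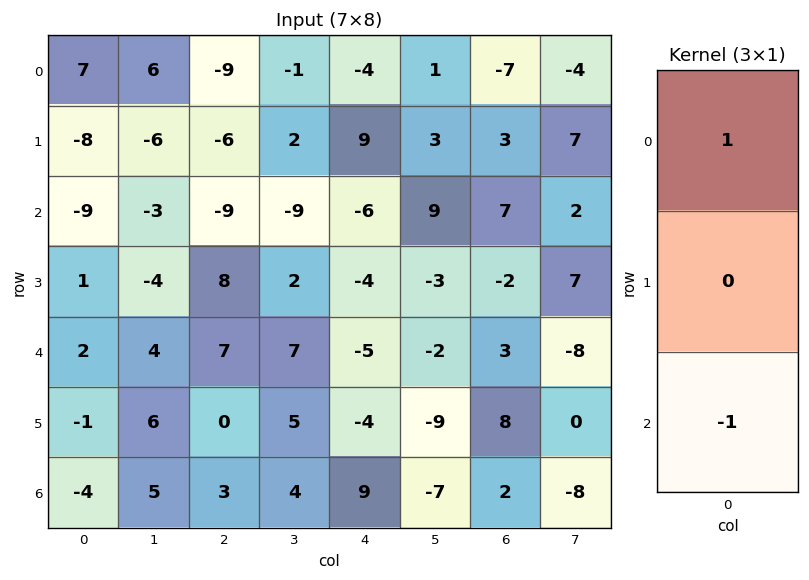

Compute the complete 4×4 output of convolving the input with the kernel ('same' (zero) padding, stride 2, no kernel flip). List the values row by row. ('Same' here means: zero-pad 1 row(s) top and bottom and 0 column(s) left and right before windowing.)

Output[0,0]: The receptive field on the zero-padded input at this output position is [0 / 7 / -8]. Elementwise product with the kernel and sum: 0·1 + -8·-1.

8 6 -9 -3
-9 -14 13 5
2 8 0 -10
-1 0 -4 8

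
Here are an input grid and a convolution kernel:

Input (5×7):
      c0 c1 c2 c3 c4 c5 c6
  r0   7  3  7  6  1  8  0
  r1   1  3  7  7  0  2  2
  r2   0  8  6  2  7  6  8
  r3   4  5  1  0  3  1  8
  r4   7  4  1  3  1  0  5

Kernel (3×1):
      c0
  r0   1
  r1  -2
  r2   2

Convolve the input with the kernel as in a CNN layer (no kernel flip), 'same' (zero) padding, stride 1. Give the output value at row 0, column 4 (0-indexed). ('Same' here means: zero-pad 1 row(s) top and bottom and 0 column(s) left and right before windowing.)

The receptive field on the zero-padded input at this output position is [0 / 1 / 0]. Elementwise product with the kernel and sum: 0·1 + 1·-2 + 0·2.

-2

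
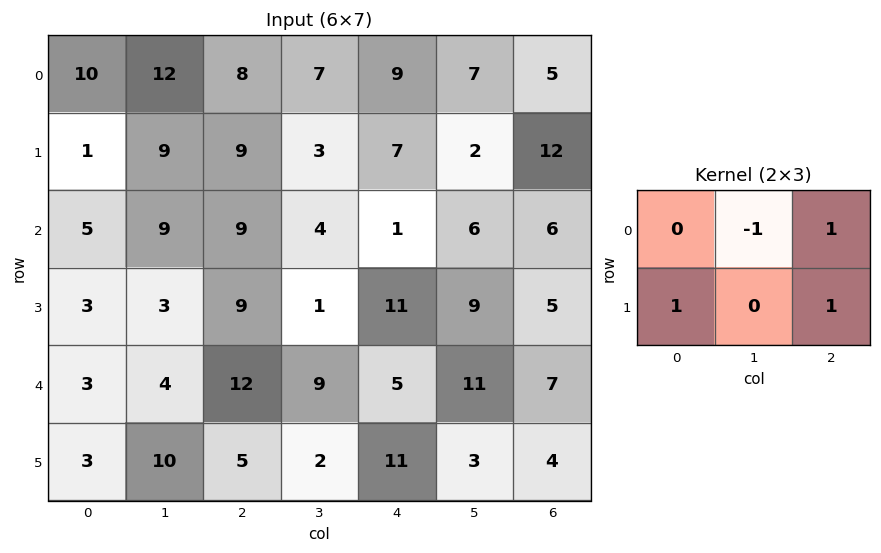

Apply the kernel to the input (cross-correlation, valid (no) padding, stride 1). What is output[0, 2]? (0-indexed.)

The receptive field on the input at this output position is [8 7 9 / 9 3 7]. Elementwise product with the kernel and sum: 7·-1 + 9·1 + 9·1 + 7·1.

18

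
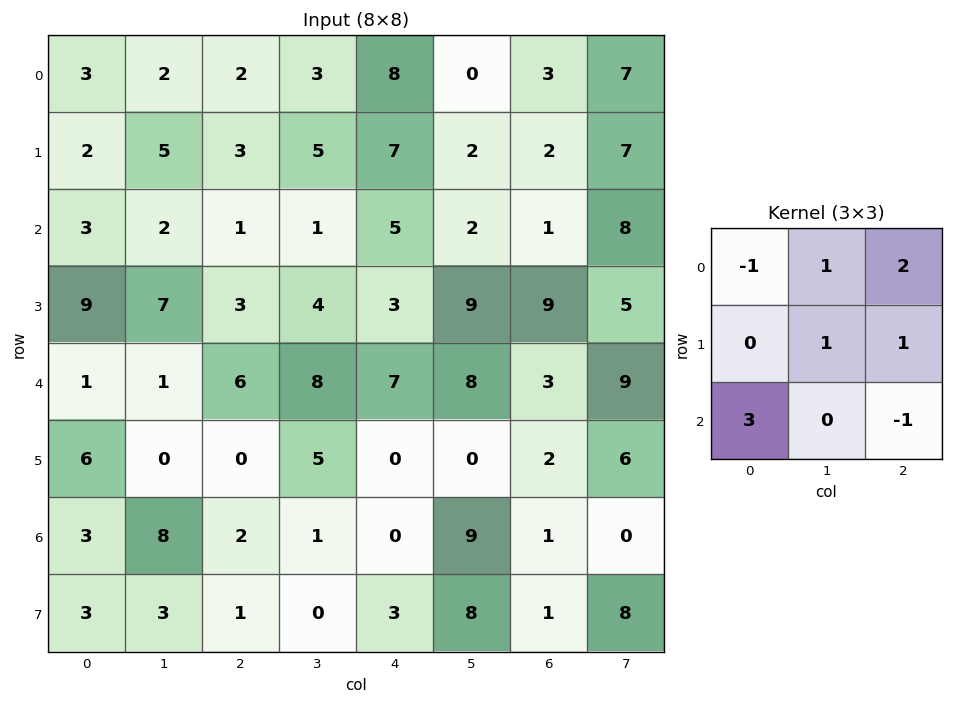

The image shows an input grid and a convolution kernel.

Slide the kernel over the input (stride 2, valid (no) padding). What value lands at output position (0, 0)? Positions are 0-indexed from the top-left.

The receptive field on the input at this output position is [3 2 2 / 2 5 3 / 3 2 1]. Elementwise product with the kernel and sum: 3·-1 + 2·1 + 2·2 + 5·1 + 3·1 + 3·3 + 1·-1.

19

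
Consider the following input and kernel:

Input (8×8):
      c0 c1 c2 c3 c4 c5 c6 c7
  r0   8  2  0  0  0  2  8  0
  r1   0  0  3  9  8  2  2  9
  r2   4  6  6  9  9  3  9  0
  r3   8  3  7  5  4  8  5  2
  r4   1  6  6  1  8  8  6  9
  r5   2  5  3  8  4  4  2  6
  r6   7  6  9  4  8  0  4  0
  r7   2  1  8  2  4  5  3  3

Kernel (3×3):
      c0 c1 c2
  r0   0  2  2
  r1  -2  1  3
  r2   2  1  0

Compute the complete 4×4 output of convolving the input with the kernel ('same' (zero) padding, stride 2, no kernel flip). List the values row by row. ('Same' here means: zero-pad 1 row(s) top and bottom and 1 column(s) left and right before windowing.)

14 -1 32 10
30 58 34 46
43 34 74 41
41 41 24 33

Output[0,0]: The receptive field on the zero-padded input at this output position is [0 0 0 / 0 8 2 / 0 0 0]. Elementwise product with the kernel and sum: 0·2 + 0·2 + 0·-2 + 8·1 + 2·3 + 0·2 + 0·1.
Output[0,1]: The receptive field on the zero-padded input at this output position is [0 0 0 / 2 0 0 / 0 3 9]. Elementwise product with the kernel and sum: 0·2 + 0·2 + 2·-2 + 0·1 + 0·3 + 0·2 + 3·1.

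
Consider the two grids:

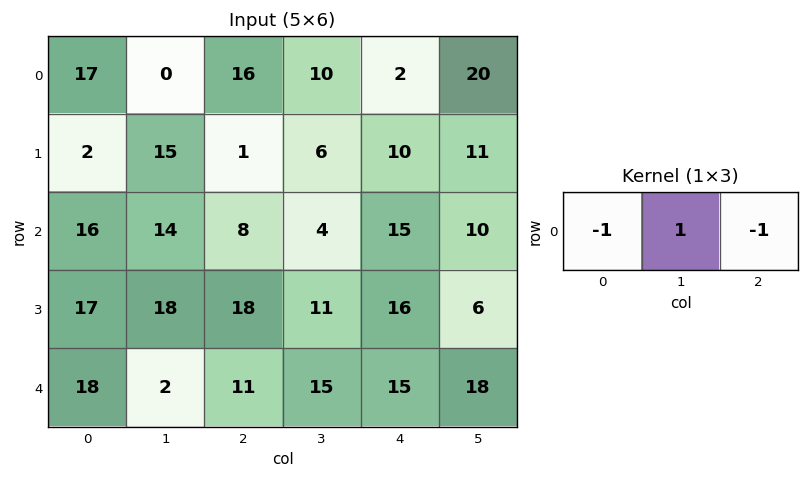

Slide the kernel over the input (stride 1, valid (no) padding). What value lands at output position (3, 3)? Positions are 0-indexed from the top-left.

The receptive field on the input at this output position is [11 16 6]. Elementwise product with the kernel and sum: 11·-1 + 16·1 + 6·-1.

-1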